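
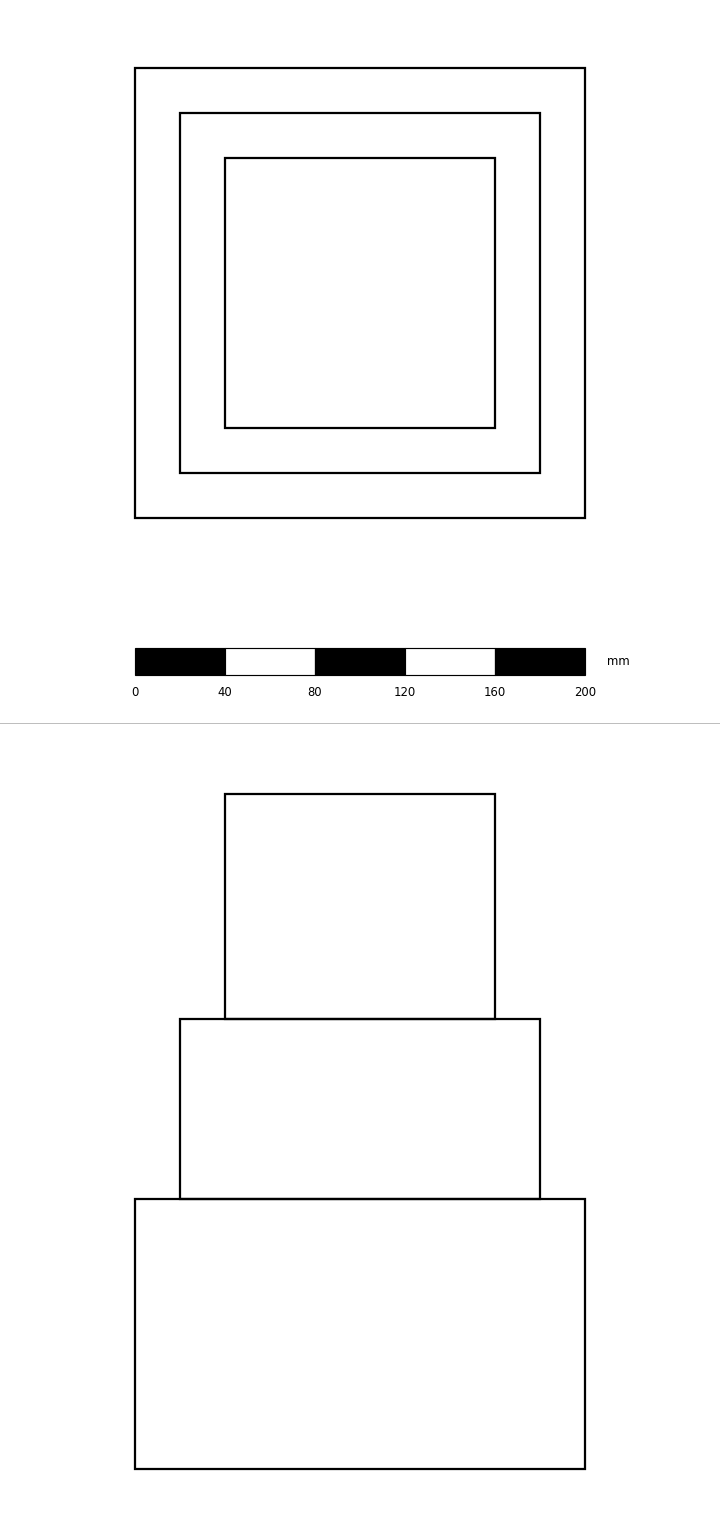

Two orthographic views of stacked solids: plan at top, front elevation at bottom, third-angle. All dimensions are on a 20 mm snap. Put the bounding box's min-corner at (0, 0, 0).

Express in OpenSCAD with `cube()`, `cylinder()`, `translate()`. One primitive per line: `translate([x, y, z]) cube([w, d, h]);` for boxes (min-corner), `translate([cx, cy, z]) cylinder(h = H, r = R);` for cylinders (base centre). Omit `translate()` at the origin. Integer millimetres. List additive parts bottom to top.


cube([200, 200, 120]);
translate([20, 20, 120]) cube([160, 160, 80]);
translate([40, 40, 200]) cube([120, 120, 100]);


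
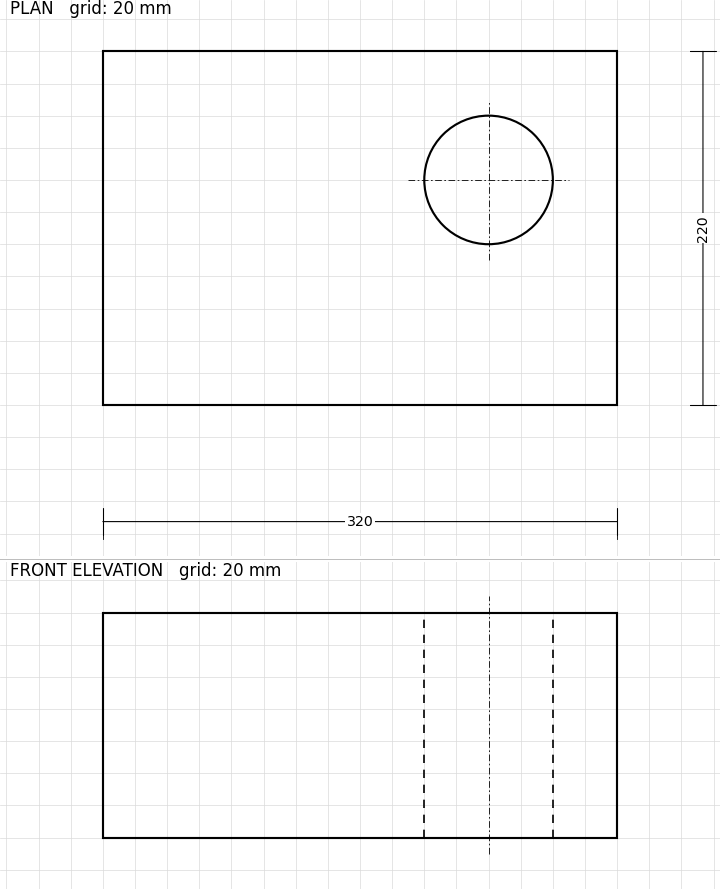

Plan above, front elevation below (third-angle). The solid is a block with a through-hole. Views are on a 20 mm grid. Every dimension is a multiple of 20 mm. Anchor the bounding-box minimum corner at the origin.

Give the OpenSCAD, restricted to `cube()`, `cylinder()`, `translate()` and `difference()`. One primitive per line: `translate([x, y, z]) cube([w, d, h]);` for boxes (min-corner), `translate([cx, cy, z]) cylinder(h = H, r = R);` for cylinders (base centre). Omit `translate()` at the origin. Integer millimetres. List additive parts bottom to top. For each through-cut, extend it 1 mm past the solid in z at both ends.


difference() {
  cube([320, 220, 140]);
  translate([240, 140, -1]) cylinder(h = 142, r = 40);
}


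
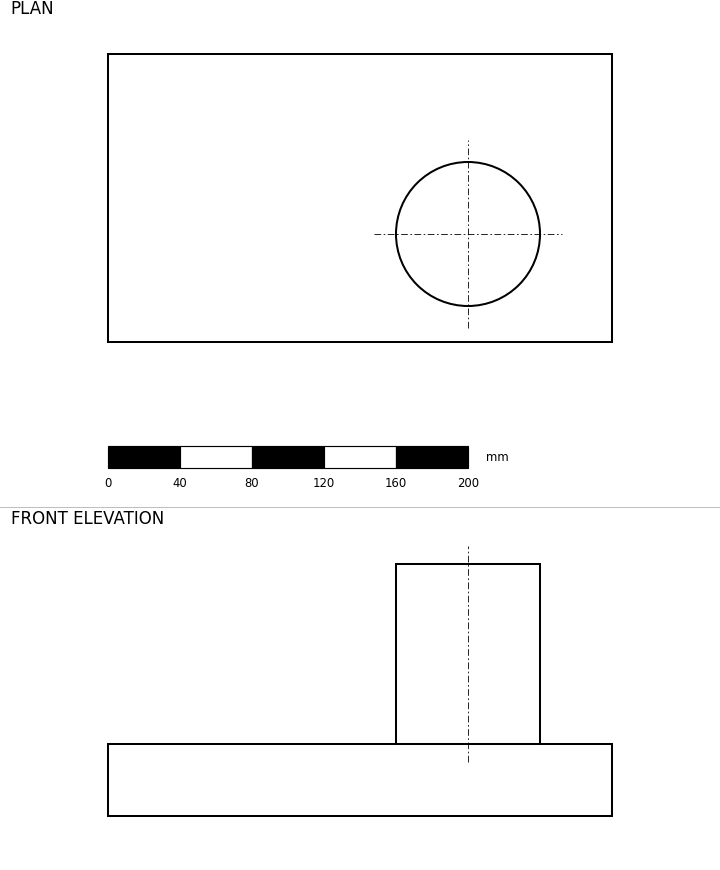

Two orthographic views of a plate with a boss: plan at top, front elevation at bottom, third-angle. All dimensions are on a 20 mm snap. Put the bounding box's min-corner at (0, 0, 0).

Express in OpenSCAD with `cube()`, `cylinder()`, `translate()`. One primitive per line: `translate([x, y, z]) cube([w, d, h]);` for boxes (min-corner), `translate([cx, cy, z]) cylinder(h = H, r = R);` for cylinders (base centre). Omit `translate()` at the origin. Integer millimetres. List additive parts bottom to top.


cube([280, 160, 40]);
translate([200, 60, 40]) cylinder(h = 100, r = 40);


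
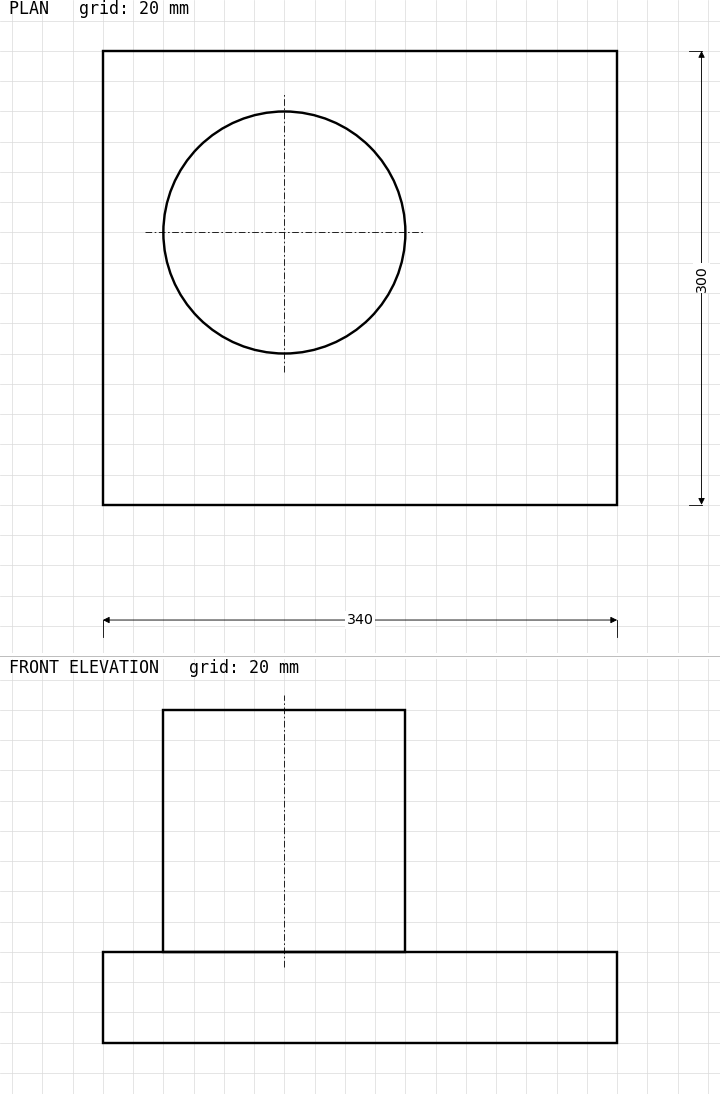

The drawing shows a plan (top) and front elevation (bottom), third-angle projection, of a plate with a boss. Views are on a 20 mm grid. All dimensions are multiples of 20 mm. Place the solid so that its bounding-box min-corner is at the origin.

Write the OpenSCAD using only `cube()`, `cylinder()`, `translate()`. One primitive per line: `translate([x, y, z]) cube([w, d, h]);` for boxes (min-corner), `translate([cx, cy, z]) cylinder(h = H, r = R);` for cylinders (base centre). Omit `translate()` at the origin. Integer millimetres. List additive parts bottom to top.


cube([340, 300, 60]);
translate([120, 180, 60]) cylinder(h = 160, r = 80);


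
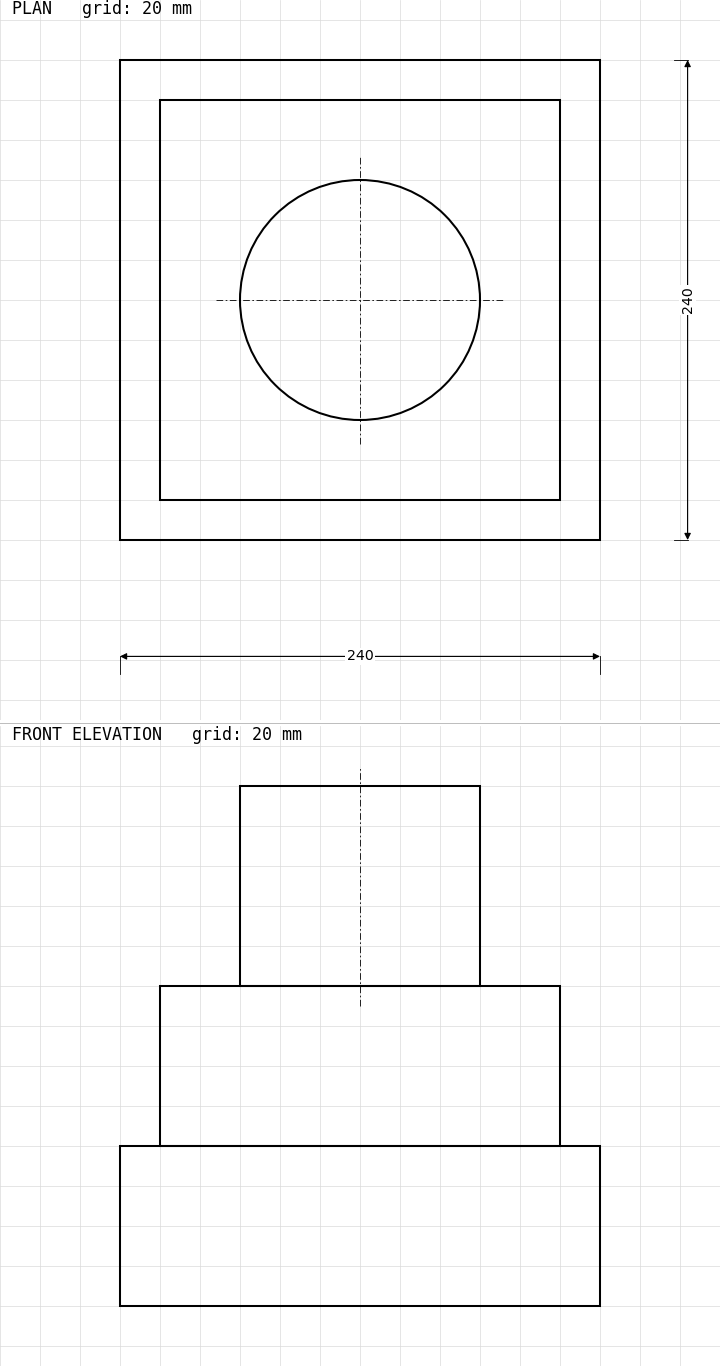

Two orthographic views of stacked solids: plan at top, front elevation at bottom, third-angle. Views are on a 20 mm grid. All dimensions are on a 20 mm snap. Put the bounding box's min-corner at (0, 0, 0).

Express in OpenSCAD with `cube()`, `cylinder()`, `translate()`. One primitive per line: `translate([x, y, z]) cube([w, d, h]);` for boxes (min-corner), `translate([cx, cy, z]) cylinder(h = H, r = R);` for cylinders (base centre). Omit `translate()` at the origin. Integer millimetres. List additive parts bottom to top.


cube([240, 240, 80]);
translate([20, 20, 80]) cube([200, 200, 80]);
translate([120, 120, 160]) cylinder(h = 100, r = 60);


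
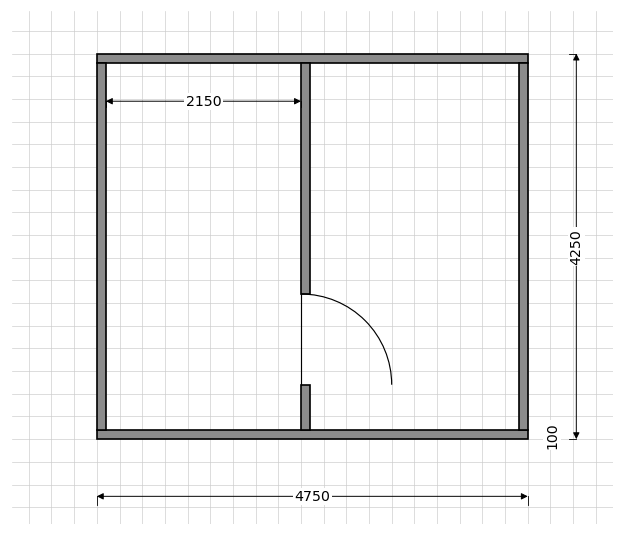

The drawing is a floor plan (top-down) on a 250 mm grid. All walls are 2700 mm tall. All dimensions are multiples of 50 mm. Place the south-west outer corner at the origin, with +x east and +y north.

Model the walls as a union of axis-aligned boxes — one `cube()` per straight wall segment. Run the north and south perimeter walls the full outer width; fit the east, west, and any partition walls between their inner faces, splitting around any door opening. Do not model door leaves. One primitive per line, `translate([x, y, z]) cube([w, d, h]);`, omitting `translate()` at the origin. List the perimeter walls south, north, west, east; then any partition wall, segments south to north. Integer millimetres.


cube([4750, 100, 2700]);
translate([0, 4150, 0]) cube([4750, 100, 2700]);
translate([0, 100, 0]) cube([100, 4050, 2700]);
translate([4650, 100, 0]) cube([100, 4050, 2700]);
translate([2250, 100, 0]) cube([100, 500, 2700]);
translate([2250, 1600, 0]) cube([100, 2550, 2700]);


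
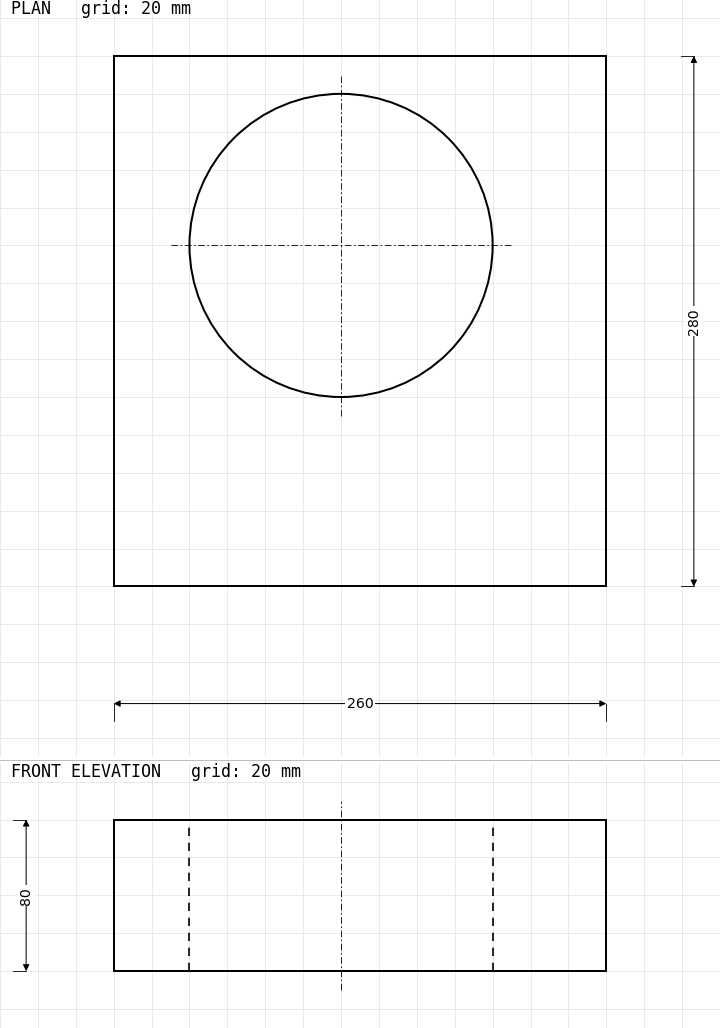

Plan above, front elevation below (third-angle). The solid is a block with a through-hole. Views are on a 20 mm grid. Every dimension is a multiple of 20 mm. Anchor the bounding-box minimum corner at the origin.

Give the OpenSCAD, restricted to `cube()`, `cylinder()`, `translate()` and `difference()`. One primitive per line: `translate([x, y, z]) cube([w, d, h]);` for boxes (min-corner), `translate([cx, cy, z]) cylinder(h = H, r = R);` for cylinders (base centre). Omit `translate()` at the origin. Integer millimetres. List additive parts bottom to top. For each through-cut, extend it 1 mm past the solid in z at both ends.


difference() {
  cube([260, 280, 80]);
  translate([120, 180, -1]) cylinder(h = 82, r = 80);
}


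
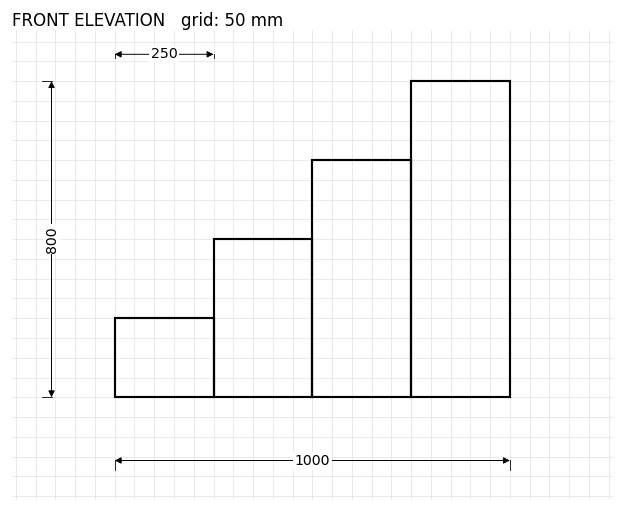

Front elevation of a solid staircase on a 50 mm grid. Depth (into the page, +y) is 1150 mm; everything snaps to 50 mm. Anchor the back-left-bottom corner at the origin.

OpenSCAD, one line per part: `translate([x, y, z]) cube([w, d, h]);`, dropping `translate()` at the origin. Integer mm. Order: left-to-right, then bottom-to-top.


cube([250, 1150, 200]);
translate([250, 0, 0]) cube([250, 1150, 400]);
translate([500, 0, 0]) cube([250, 1150, 600]);
translate([750, 0, 0]) cube([250, 1150, 800]);


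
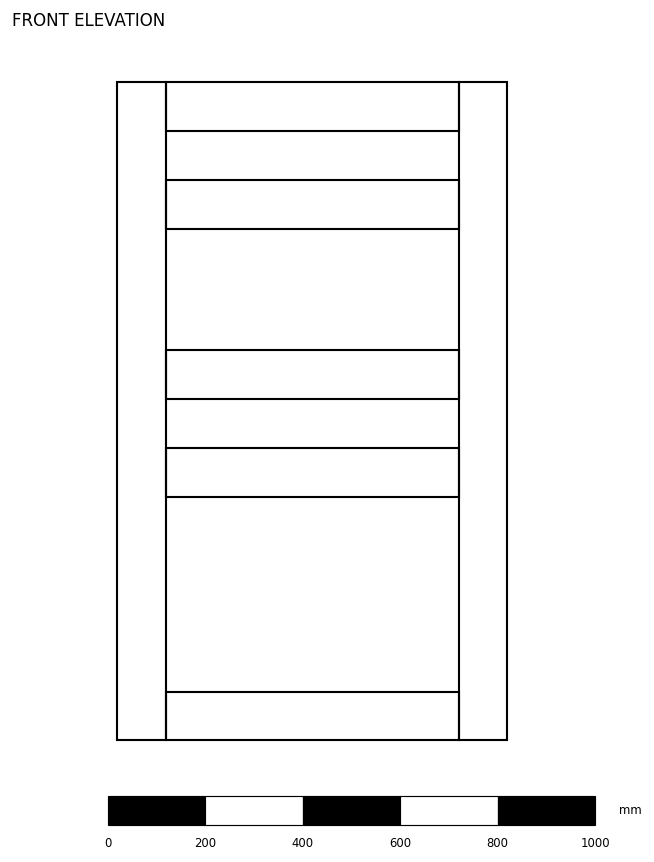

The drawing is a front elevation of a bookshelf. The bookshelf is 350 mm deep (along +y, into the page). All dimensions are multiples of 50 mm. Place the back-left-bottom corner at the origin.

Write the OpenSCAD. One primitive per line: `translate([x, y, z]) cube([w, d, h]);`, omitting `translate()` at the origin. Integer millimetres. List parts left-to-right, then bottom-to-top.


cube([100, 350, 1350]);
translate([100, 0, 0]) cube([600, 350, 100]);
translate([100, 0, 500]) cube([600, 350, 100]);
translate([100, 0, 700]) cube([600, 350, 100]);
translate([100, 0, 1050]) cube([600, 350, 100]);
translate([100, 0, 1250]) cube([600, 350, 100]);
translate([700, 0, 0]) cube([100, 350, 1350]);


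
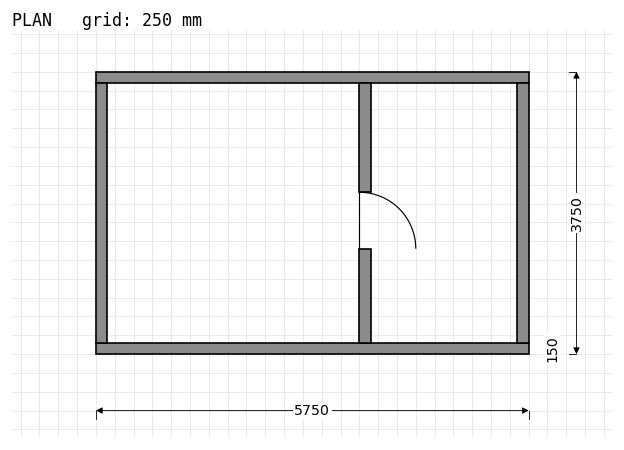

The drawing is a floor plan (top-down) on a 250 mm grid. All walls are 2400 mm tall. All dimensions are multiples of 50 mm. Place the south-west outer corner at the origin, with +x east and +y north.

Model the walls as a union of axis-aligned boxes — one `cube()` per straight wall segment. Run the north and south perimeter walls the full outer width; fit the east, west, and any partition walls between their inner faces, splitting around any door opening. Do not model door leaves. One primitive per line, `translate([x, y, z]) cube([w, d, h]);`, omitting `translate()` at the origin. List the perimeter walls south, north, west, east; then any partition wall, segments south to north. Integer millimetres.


cube([5750, 150, 2400]);
translate([0, 3600, 0]) cube([5750, 150, 2400]);
translate([0, 150, 0]) cube([150, 3450, 2400]);
translate([5600, 150, 0]) cube([150, 3450, 2400]);
translate([3500, 150, 0]) cube([150, 1250, 2400]);
translate([3500, 2150, 0]) cube([150, 1450, 2400]);


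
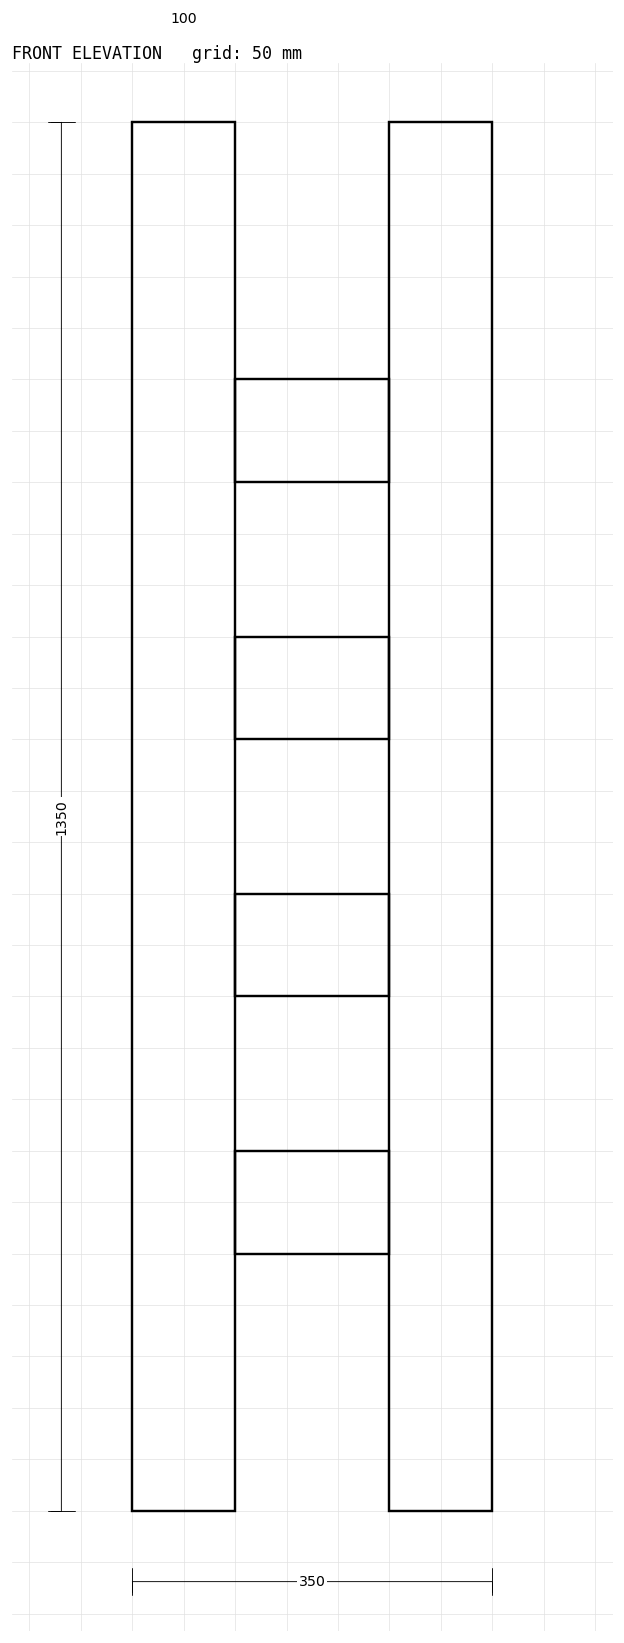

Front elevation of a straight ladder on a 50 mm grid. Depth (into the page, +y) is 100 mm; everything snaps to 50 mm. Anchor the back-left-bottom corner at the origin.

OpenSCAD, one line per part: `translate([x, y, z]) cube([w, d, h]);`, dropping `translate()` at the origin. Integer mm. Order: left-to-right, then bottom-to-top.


cube([100, 100, 1350]);
translate([100, 0, 250]) cube([150, 100, 100]);
translate([100, 0, 500]) cube([150, 100, 100]);
translate([100, 0, 750]) cube([150, 100, 100]);
translate([100, 0, 1000]) cube([150, 100, 100]);
translate([250, 0, 0]) cube([100, 100, 1350]);


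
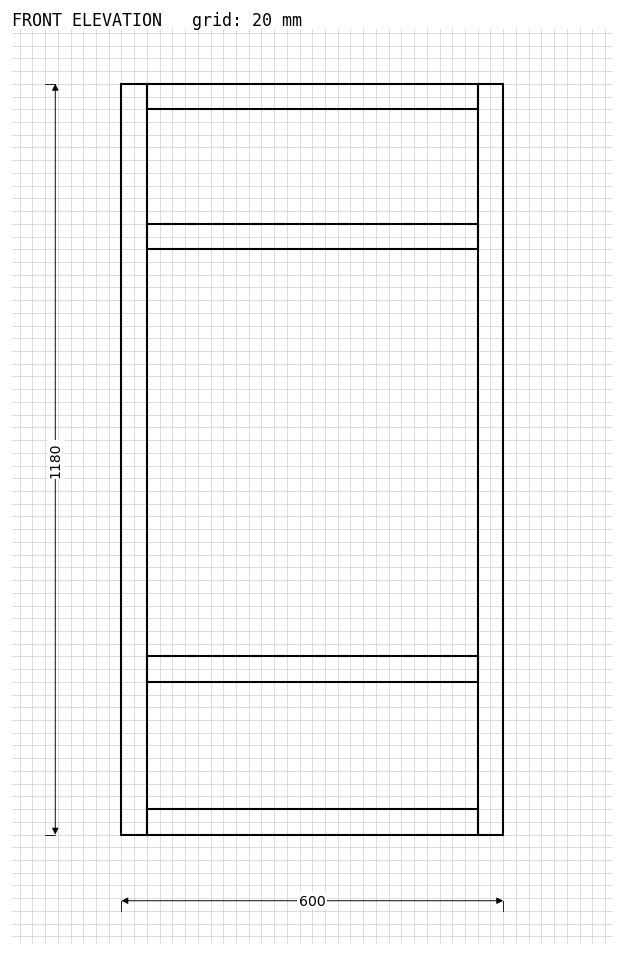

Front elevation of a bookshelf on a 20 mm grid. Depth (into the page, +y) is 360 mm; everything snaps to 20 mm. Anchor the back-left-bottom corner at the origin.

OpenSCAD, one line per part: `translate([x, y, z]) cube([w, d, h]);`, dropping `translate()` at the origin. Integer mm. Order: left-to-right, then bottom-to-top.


cube([40, 360, 1180]);
translate([40, 0, 0]) cube([520, 360, 40]);
translate([40, 0, 240]) cube([520, 360, 40]);
translate([40, 0, 920]) cube([520, 360, 40]);
translate([40, 0, 1140]) cube([520, 360, 40]);
translate([560, 0, 0]) cube([40, 360, 1180]);


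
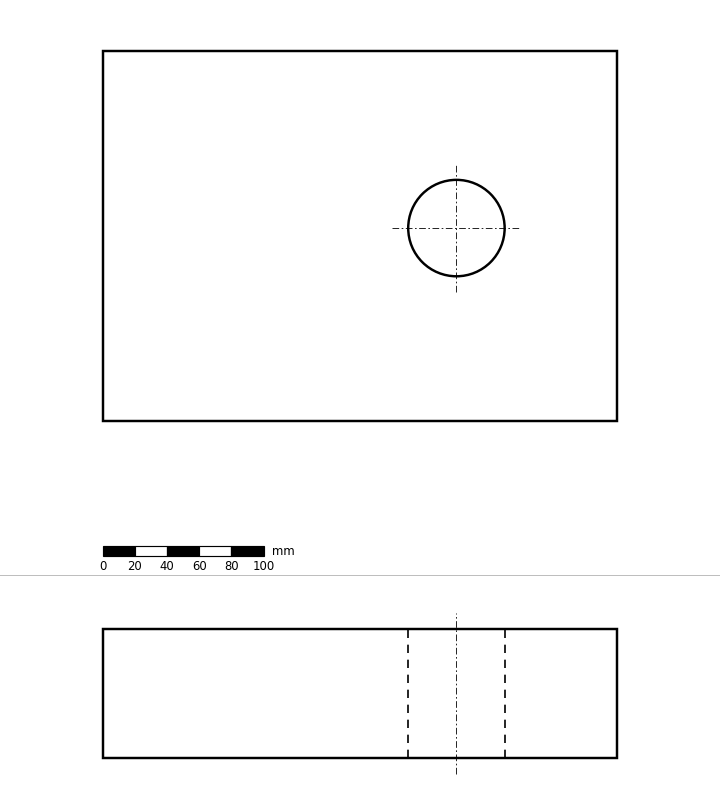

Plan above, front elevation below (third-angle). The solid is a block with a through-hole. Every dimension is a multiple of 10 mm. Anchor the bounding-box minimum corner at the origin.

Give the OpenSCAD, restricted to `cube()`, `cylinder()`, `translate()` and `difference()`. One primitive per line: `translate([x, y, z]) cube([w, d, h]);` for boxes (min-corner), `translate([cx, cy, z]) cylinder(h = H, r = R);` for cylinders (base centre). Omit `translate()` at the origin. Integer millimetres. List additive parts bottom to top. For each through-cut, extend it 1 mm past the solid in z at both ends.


difference() {
  cube([320, 230, 80]);
  translate([220, 120, -1]) cylinder(h = 82, r = 30);
}


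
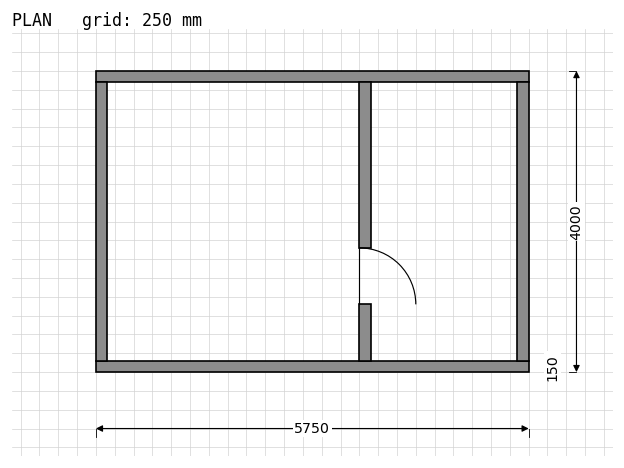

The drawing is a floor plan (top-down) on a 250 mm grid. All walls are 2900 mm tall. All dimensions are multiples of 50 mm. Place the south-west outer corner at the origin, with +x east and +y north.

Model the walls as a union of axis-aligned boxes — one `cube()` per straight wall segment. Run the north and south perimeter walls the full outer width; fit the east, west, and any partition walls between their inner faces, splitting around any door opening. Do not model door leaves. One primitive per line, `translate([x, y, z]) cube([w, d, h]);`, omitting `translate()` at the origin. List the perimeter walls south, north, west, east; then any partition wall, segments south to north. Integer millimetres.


cube([5750, 150, 2900]);
translate([0, 3850, 0]) cube([5750, 150, 2900]);
translate([0, 150, 0]) cube([150, 3700, 2900]);
translate([5600, 150, 0]) cube([150, 3700, 2900]);
translate([3500, 150, 0]) cube([150, 750, 2900]);
translate([3500, 1650, 0]) cube([150, 2200, 2900]);


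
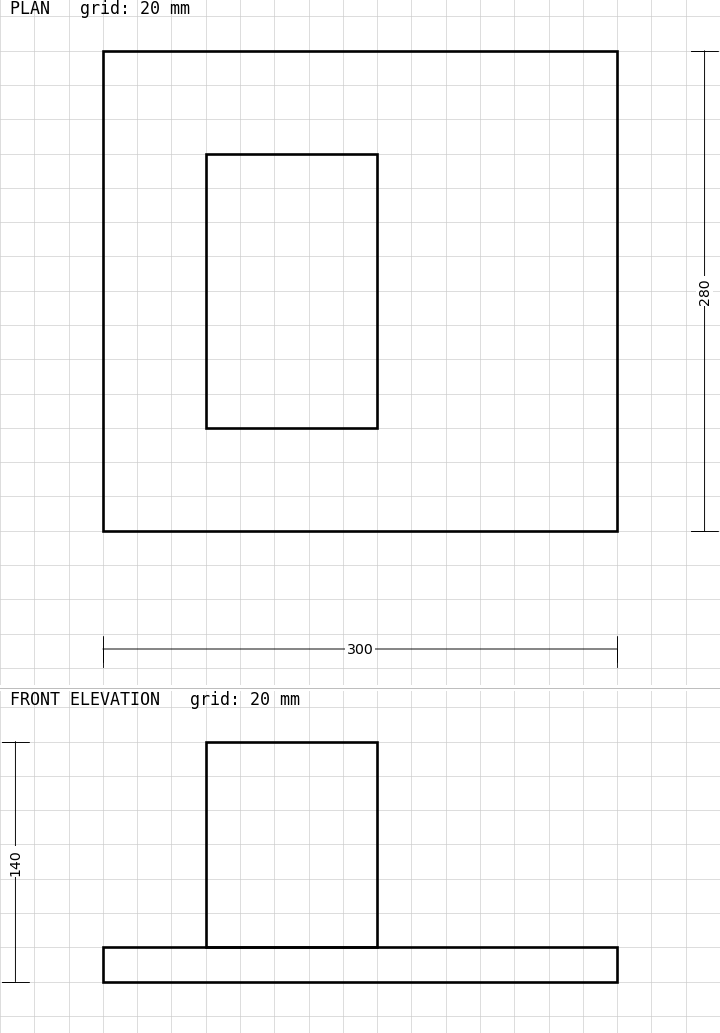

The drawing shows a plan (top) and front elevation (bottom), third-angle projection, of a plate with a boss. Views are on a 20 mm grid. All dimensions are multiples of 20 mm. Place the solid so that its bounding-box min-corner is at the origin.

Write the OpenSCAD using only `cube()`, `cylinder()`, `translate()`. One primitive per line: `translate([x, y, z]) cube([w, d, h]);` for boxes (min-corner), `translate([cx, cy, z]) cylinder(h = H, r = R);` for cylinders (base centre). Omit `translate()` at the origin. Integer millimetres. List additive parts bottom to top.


cube([300, 280, 20]);
translate([60, 60, 20]) cube([100, 160, 120]);


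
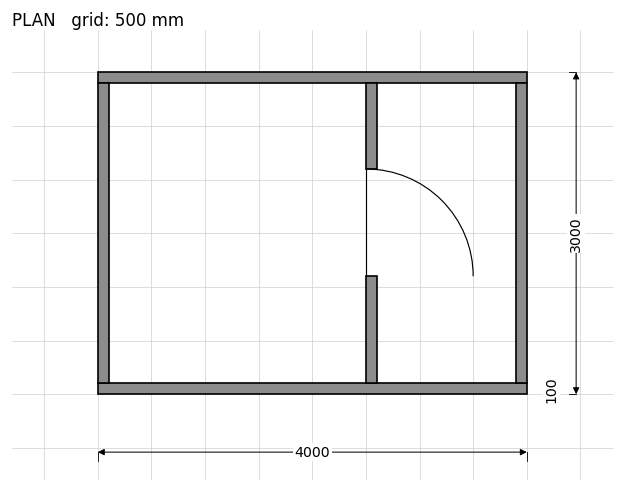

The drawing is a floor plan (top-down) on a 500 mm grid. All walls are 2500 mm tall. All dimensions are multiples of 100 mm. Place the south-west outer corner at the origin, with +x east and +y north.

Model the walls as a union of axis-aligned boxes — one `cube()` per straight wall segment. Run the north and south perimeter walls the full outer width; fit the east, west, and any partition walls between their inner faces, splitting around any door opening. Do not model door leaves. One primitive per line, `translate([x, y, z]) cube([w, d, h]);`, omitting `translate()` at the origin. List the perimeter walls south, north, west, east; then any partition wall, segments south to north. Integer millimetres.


cube([4000, 100, 2500]);
translate([0, 2900, 0]) cube([4000, 100, 2500]);
translate([0, 100, 0]) cube([100, 2800, 2500]);
translate([3900, 100, 0]) cube([100, 2800, 2500]);
translate([2500, 100, 0]) cube([100, 1000, 2500]);
translate([2500, 2100, 0]) cube([100, 800, 2500]);


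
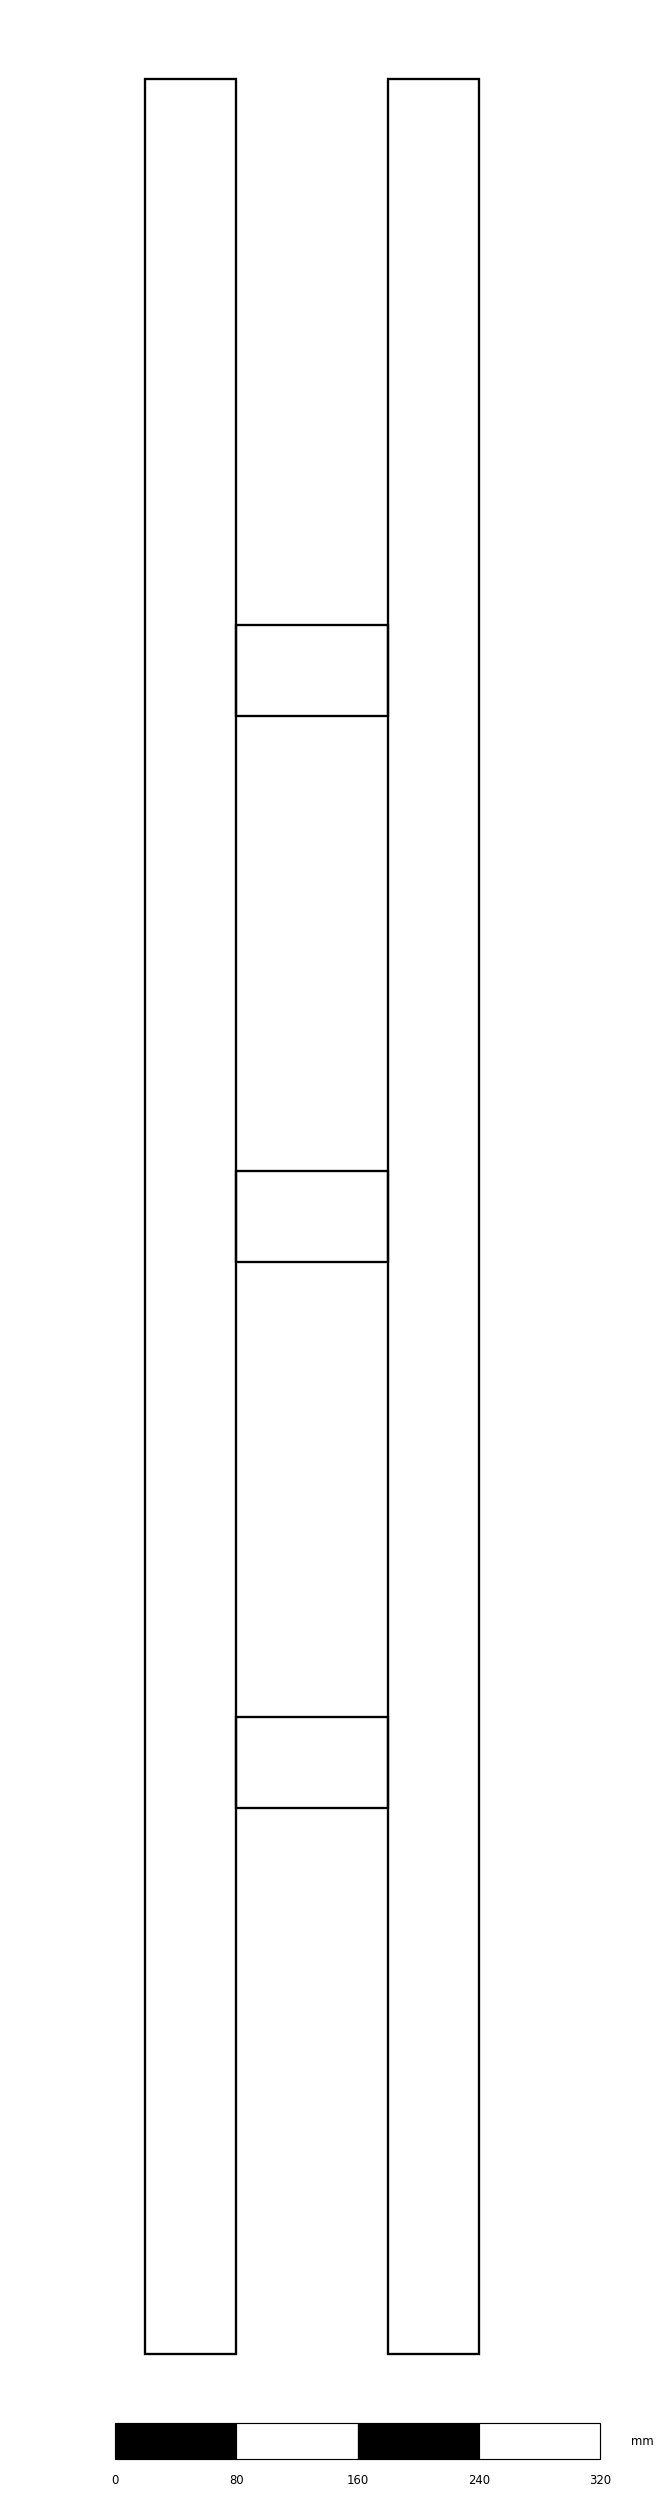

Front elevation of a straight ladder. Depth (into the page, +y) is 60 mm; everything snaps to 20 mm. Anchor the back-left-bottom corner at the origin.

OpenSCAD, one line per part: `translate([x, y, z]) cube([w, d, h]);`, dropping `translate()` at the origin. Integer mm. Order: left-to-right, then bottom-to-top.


cube([60, 60, 1500]);
translate([60, 0, 360]) cube([100, 60, 60]);
translate([60, 0, 720]) cube([100, 60, 60]);
translate([60, 0, 1080]) cube([100, 60, 60]);
translate([160, 0, 0]) cube([60, 60, 1500]);


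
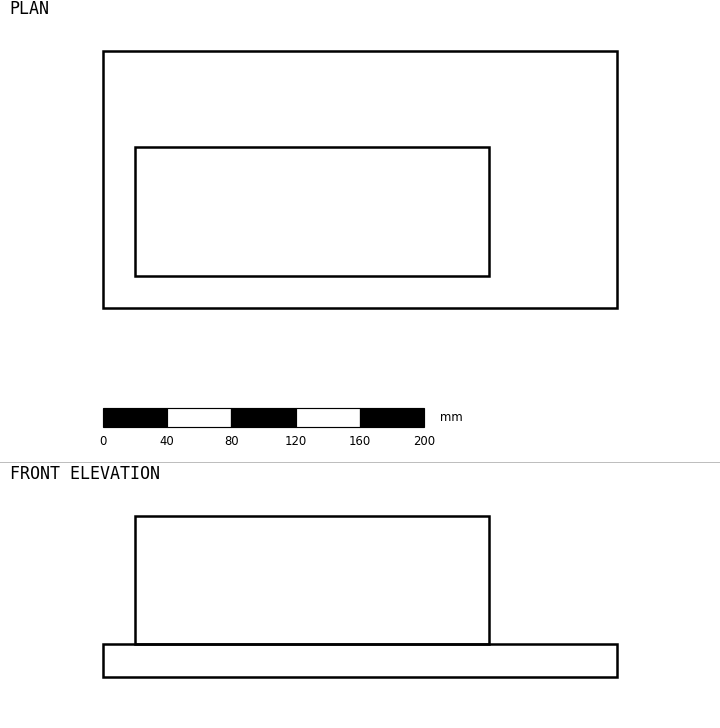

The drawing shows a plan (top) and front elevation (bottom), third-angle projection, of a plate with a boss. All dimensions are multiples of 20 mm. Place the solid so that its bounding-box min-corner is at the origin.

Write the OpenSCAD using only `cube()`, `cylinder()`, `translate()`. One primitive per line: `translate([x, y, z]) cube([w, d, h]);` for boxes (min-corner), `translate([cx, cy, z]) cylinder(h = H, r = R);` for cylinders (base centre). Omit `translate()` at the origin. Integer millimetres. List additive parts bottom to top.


cube([320, 160, 20]);
translate([20, 20, 20]) cube([220, 80, 80]);


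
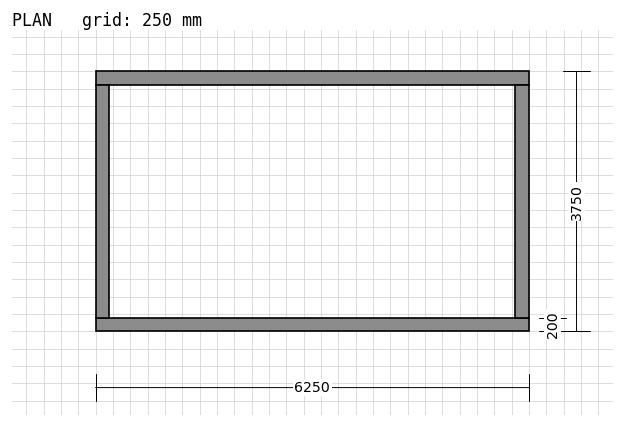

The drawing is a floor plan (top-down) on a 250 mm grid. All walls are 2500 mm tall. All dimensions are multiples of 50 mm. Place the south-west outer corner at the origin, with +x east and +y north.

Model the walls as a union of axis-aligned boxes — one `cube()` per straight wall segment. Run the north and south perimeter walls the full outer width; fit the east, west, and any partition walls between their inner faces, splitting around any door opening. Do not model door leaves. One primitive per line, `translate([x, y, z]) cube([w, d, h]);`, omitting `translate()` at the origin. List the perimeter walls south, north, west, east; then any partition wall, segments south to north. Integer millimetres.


cube([6250, 200, 2500]);
translate([0, 3550, 0]) cube([6250, 200, 2500]);
translate([0, 200, 0]) cube([200, 3350, 2500]);
translate([6050, 200, 0]) cube([200, 3350, 2500]);


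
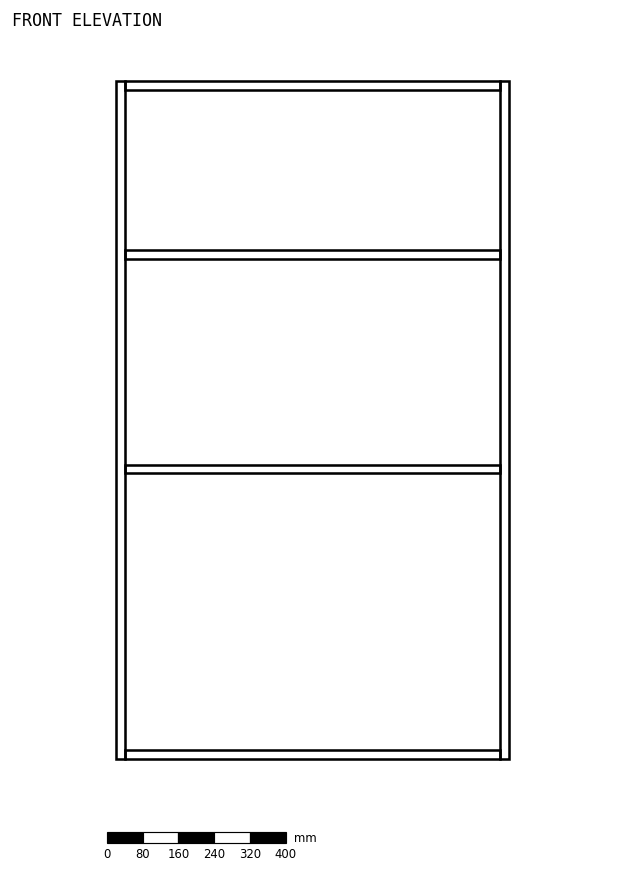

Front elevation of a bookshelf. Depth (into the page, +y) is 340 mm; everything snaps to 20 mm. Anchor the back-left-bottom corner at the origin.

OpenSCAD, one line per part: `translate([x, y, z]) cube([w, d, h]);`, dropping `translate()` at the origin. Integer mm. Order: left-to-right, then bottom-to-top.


cube([20, 340, 1520]);
translate([20, 0, 0]) cube([840, 340, 20]);
translate([20, 0, 640]) cube([840, 340, 20]);
translate([20, 0, 1120]) cube([840, 340, 20]);
translate([20, 0, 1500]) cube([840, 340, 20]);
translate([860, 0, 0]) cube([20, 340, 1520]);


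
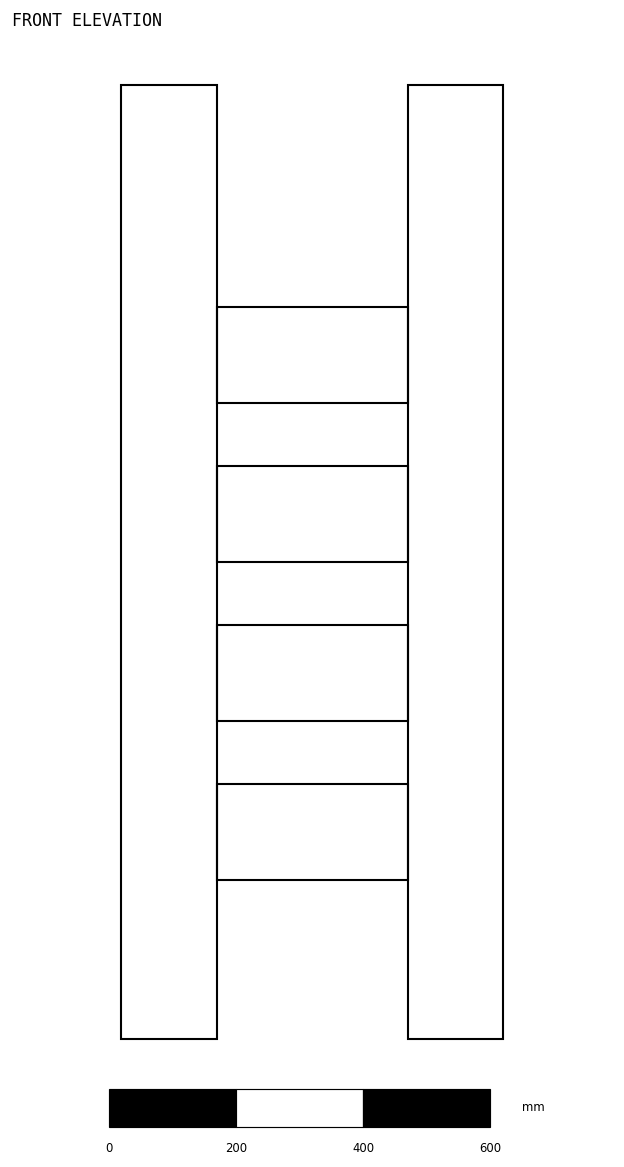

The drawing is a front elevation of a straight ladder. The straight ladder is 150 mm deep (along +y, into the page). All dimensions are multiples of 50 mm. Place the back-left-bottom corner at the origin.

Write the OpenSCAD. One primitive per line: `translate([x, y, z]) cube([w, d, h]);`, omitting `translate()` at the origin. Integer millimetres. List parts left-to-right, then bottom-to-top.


cube([150, 150, 1500]);
translate([150, 0, 250]) cube([300, 150, 150]);
translate([150, 0, 500]) cube([300, 150, 150]);
translate([150, 0, 750]) cube([300, 150, 150]);
translate([150, 0, 1000]) cube([300, 150, 150]);
translate([450, 0, 0]) cube([150, 150, 1500]);


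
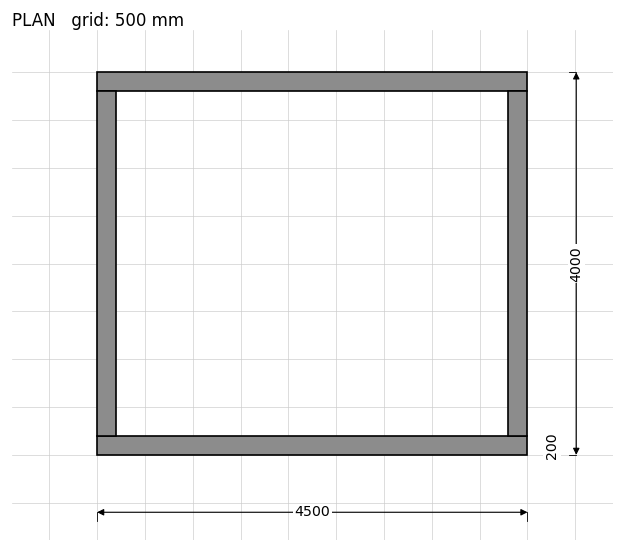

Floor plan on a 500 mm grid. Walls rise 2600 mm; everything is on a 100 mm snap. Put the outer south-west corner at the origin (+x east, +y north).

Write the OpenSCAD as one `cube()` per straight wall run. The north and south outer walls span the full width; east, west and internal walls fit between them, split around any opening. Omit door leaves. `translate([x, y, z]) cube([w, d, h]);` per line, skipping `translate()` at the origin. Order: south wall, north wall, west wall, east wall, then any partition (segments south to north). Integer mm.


cube([4500, 200, 2600]);
translate([0, 3800, 0]) cube([4500, 200, 2600]);
translate([0, 200, 0]) cube([200, 3600, 2600]);
translate([4300, 200, 0]) cube([200, 3600, 2600]);


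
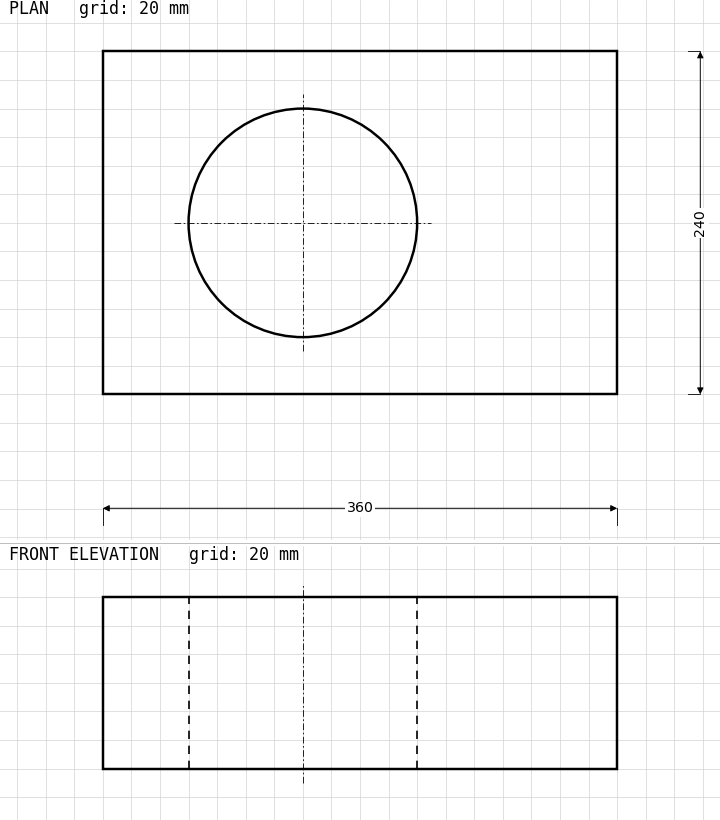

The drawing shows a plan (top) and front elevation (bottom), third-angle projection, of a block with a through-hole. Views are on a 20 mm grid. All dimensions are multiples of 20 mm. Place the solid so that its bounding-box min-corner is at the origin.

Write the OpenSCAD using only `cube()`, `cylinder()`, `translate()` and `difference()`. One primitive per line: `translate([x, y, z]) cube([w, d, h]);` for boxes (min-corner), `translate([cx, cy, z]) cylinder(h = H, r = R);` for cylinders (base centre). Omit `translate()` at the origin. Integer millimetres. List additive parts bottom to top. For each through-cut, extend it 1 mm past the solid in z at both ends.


difference() {
  cube([360, 240, 120]);
  translate([140, 120, -1]) cylinder(h = 122, r = 80);
}


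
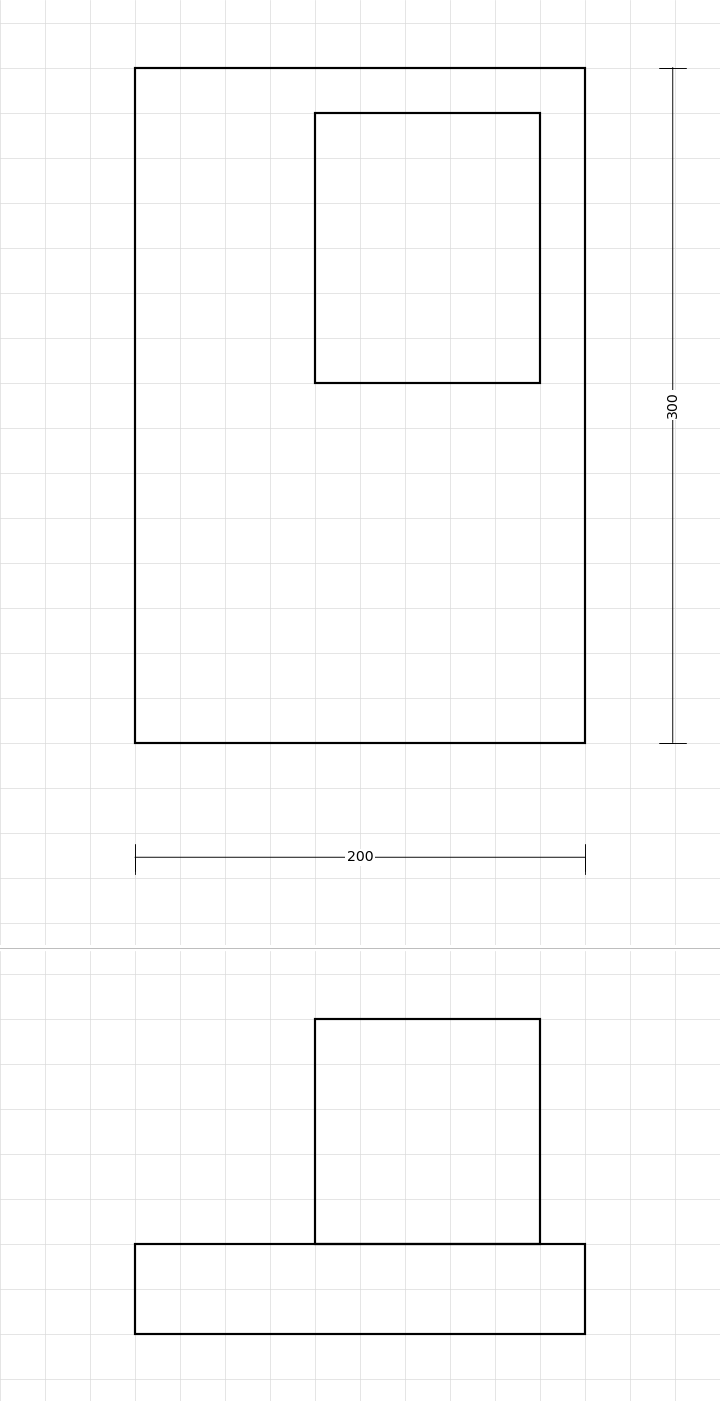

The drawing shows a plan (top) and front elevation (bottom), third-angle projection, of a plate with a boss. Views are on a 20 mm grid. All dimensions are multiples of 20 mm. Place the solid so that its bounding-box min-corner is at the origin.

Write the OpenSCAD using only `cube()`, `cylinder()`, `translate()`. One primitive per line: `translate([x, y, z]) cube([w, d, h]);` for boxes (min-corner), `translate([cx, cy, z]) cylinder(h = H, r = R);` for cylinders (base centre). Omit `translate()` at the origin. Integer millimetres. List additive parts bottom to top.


cube([200, 300, 40]);
translate([80, 160, 40]) cube([100, 120, 100]);


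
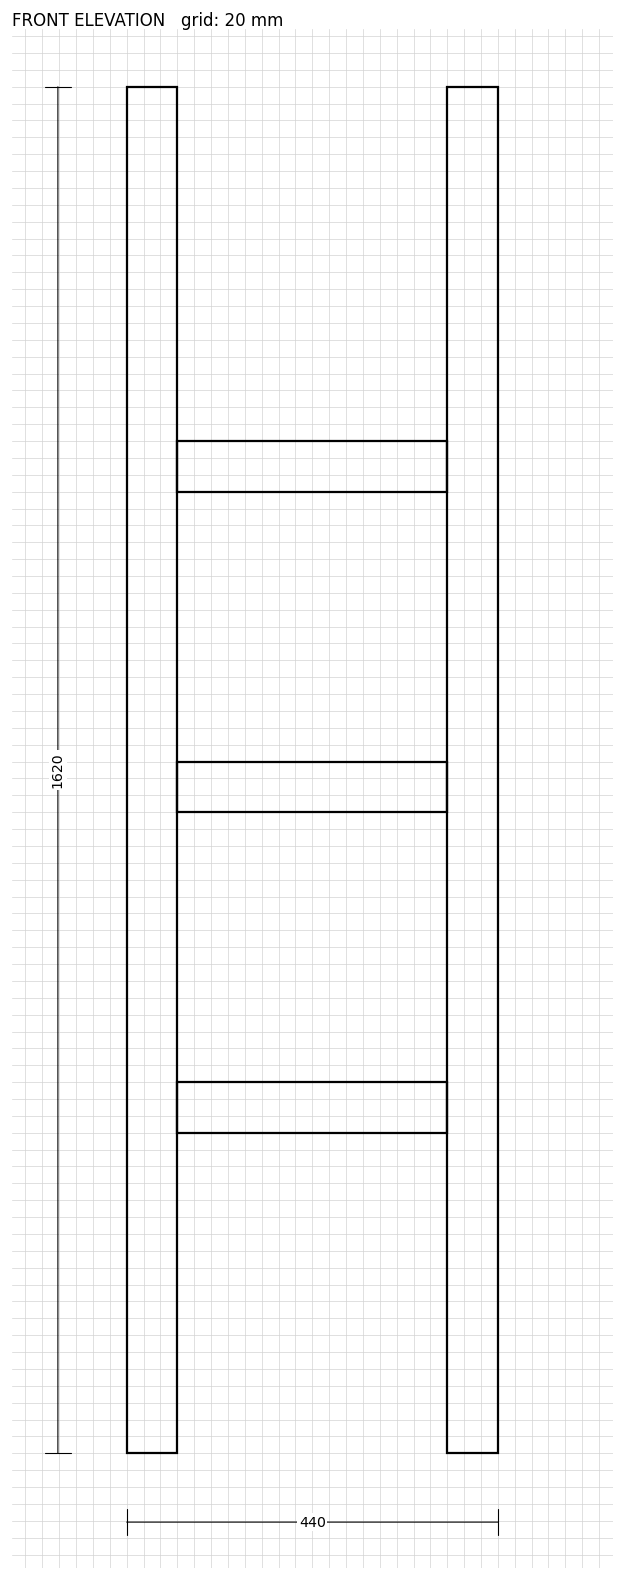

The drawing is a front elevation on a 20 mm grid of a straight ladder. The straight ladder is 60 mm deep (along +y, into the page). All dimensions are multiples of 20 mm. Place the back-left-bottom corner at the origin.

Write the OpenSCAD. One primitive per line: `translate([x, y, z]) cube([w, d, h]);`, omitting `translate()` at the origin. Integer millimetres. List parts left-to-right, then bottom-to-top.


cube([60, 60, 1620]);
translate([60, 0, 380]) cube([320, 60, 60]);
translate([60, 0, 760]) cube([320, 60, 60]);
translate([60, 0, 1140]) cube([320, 60, 60]);
translate([380, 0, 0]) cube([60, 60, 1620]);


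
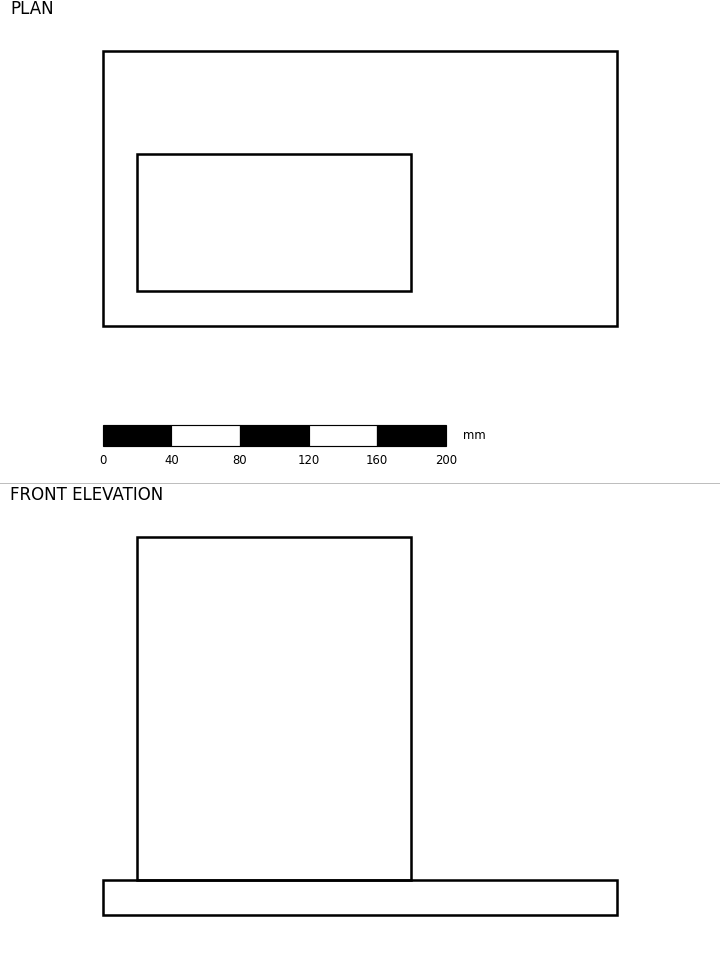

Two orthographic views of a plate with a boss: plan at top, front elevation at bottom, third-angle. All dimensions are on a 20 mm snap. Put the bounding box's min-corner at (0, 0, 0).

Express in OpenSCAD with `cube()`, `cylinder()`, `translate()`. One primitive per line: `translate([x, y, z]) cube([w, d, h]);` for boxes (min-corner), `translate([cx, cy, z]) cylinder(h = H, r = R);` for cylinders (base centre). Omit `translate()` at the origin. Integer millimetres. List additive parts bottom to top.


cube([300, 160, 20]);
translate([20, 20, 20]) cube([160, 80, 200]);


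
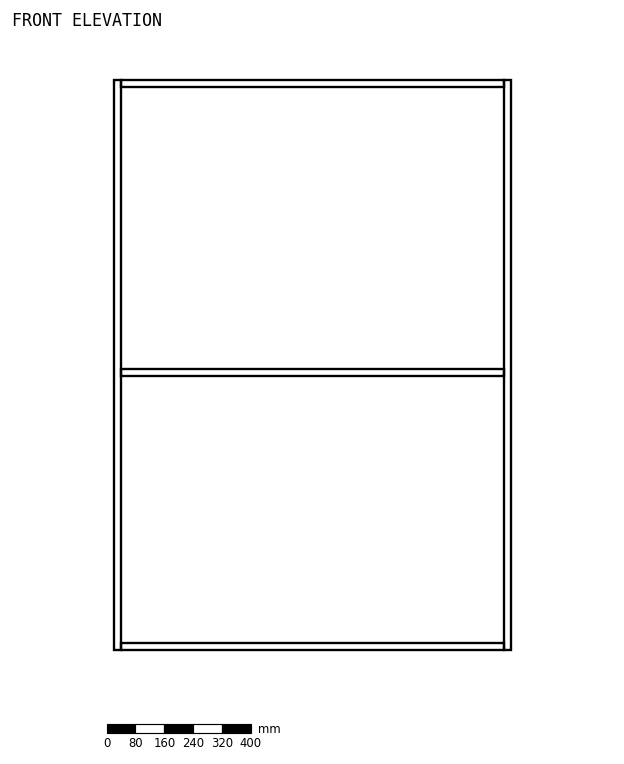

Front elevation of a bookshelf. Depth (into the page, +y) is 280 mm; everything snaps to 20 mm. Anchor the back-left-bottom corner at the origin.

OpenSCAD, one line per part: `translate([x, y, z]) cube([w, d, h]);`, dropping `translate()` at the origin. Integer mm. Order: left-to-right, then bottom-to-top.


cube([20, 280, 1580]);
translate([20, 0, 0]) cube([1060, 280, 20]);
translate([20, 0, 760]) cube([1060, 280, 20]);
translate([20, 0, 1560]) cube([1060, 280, 20]);
translate([1080, 0, 0]) cube([20, 280, 1580]);


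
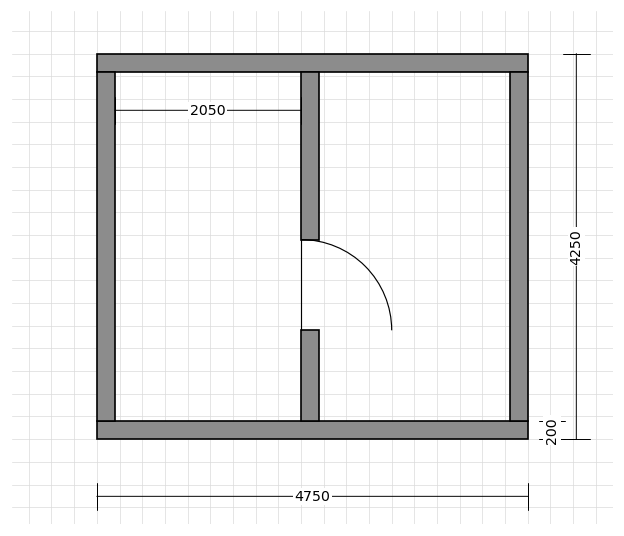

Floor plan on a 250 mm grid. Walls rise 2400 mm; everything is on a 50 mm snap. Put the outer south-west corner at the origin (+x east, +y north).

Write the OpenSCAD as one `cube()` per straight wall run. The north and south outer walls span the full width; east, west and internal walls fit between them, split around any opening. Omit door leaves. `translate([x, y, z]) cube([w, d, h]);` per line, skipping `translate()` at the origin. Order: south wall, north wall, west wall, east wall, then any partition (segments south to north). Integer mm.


cube([4750, 200, 2400]);
translate([0, 4050, 0]) cube([4750, 200, 2400]);
translate([0, 200, 0]) cube([200, 3850, 2400]);
translate([4550, 200, 0]) cube([200, 3850, 2400]);
translate([2250, 200, 0]) cube([200, 1000, 2400]);
translate([2250, 2200, 0]) cube([200, 1850, 2400]);


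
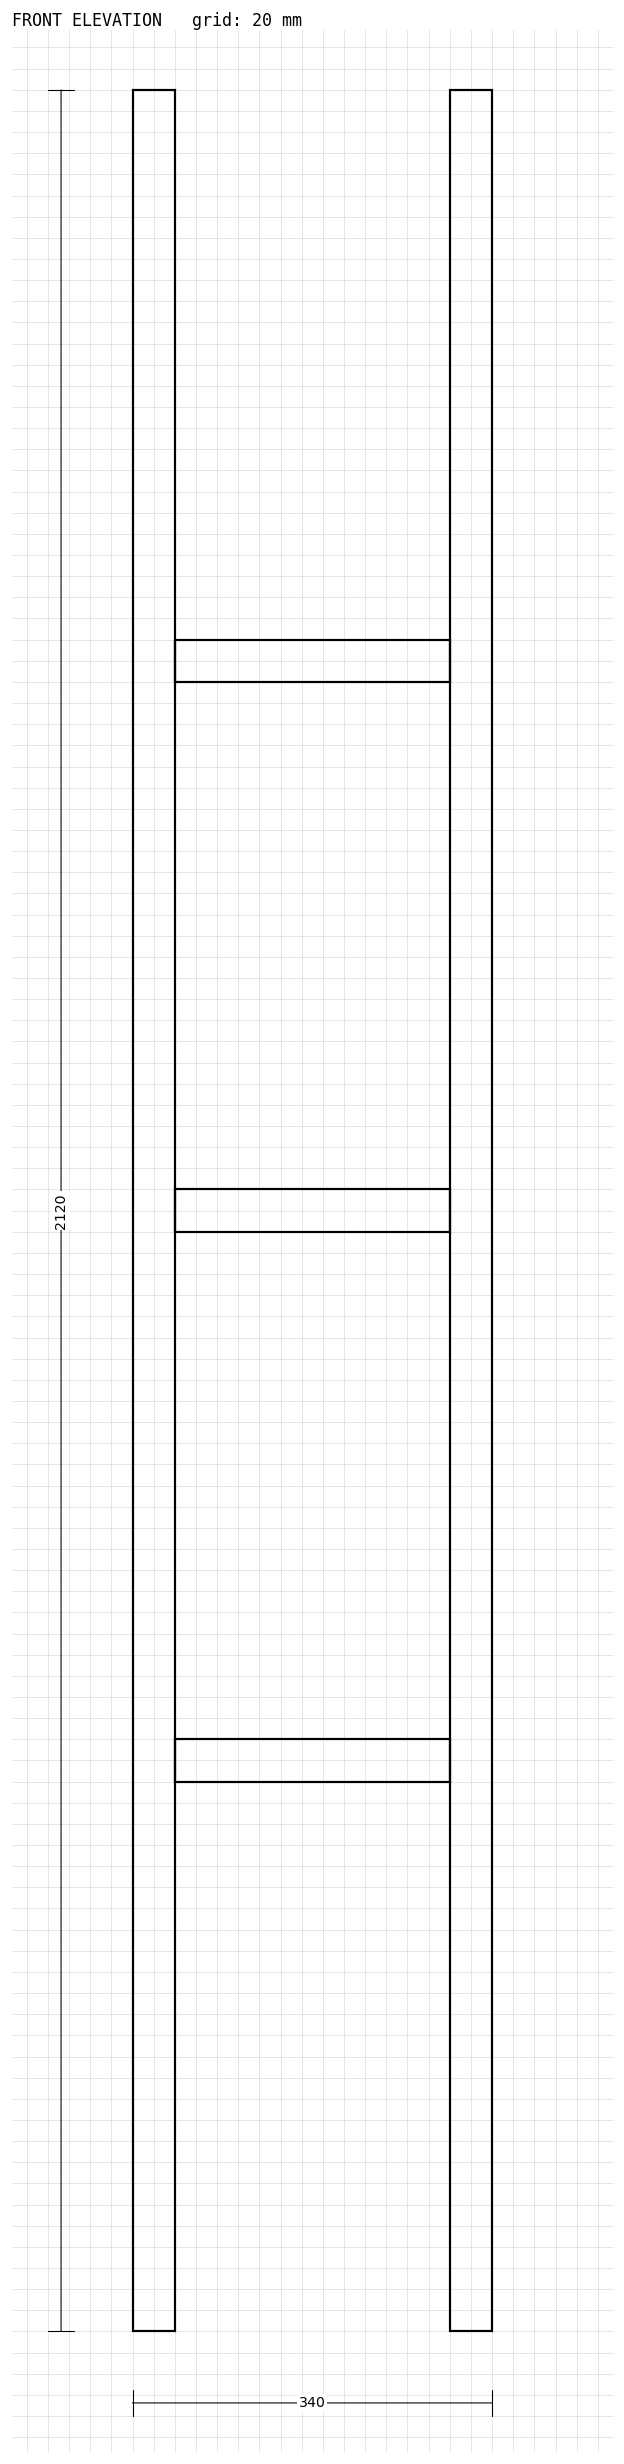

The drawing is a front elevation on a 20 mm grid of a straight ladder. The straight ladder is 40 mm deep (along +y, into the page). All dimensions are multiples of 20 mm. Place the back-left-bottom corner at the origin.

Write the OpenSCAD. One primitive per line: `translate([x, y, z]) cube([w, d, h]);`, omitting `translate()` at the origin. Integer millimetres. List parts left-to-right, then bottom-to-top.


cube([40, 40, 2120]);
translate([40, 0, 520]) cube([260, 40, 40]);
translate([40, 0, 1040]) cube([260, 40, 40]);
translate([40, 0, 1560]) cube([260, 40, 40]);
translate([300, 0, 0]) cube([40, 40, 2120]);


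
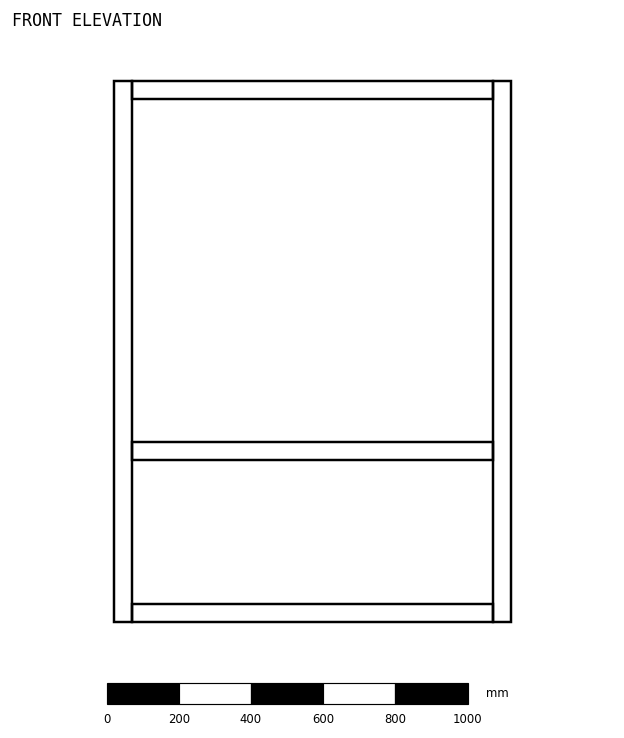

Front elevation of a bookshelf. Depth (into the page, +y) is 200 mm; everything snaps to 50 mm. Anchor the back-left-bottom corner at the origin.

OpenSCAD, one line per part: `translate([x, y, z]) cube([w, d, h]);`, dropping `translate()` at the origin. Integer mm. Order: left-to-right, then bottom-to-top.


cube([50, 200, 1500]);
translate([50, 0, 0]) cube([1000, 200, 50]);
translate([50, 0, 450]) cube([1000, 200, 50]);
translate([50, 0, 1450]) cube([1000, 200, 50]);
translate([1050, 0, 0]) cube([50, 200, 1500]);


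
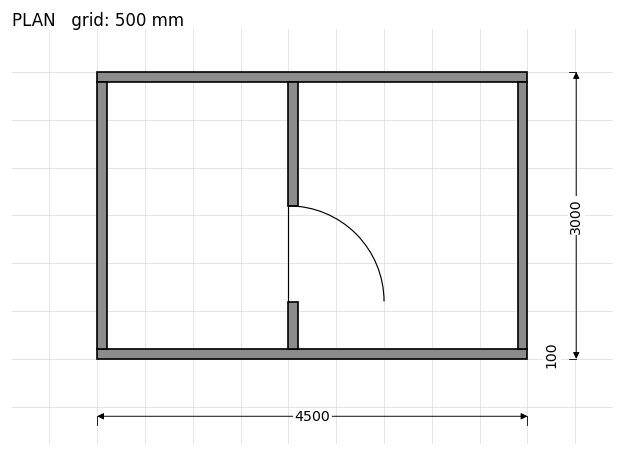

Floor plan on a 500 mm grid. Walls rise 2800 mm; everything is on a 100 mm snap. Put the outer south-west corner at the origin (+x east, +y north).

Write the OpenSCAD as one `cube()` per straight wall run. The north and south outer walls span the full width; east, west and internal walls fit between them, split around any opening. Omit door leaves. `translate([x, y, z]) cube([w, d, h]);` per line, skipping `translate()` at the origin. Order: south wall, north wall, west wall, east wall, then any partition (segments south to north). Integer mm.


cube([4500, 100, 2800]);
translate([0, 2900, 0]) cube([4500, 100, 2800]);
translate([0, 100, 0]) cube([100, 2800, 2800]);
translate([4400, 100, 0]) cube([100, 2800, 2800]);
translate([2000, 100, 0]) cube([100, 500, 2800]);
translate([2000, 1600, 0]) cube([100, 1300, 2800]);


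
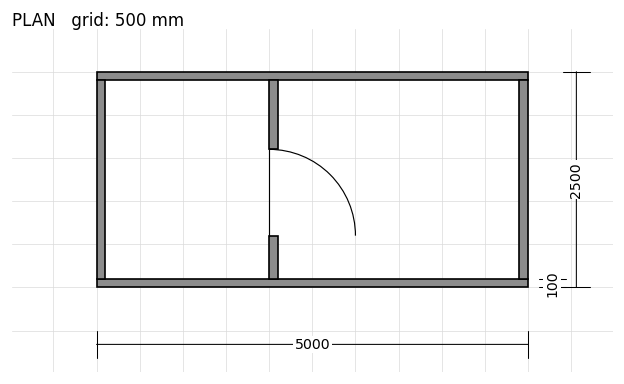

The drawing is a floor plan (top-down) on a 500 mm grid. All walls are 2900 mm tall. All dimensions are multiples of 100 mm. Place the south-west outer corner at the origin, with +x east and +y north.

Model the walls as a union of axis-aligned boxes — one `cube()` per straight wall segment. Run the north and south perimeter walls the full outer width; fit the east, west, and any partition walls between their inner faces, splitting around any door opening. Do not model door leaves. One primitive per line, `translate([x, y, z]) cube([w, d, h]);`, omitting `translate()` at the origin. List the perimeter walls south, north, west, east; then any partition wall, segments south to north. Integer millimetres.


cube([5000, 100, 2900]);
translate([0, 2400, 0]) cube([5000, 100, 2900]);
translate([0, 100, 0]) cube([100, 2300, 2900]);
translate([4900, 100, 0]) cube([100, 2300, 2900]);
translate([2000, 100, 0]) cube([100, 500, 2900]);
translate([2000, 1600, 0]) cube([100, 800, 2900]);


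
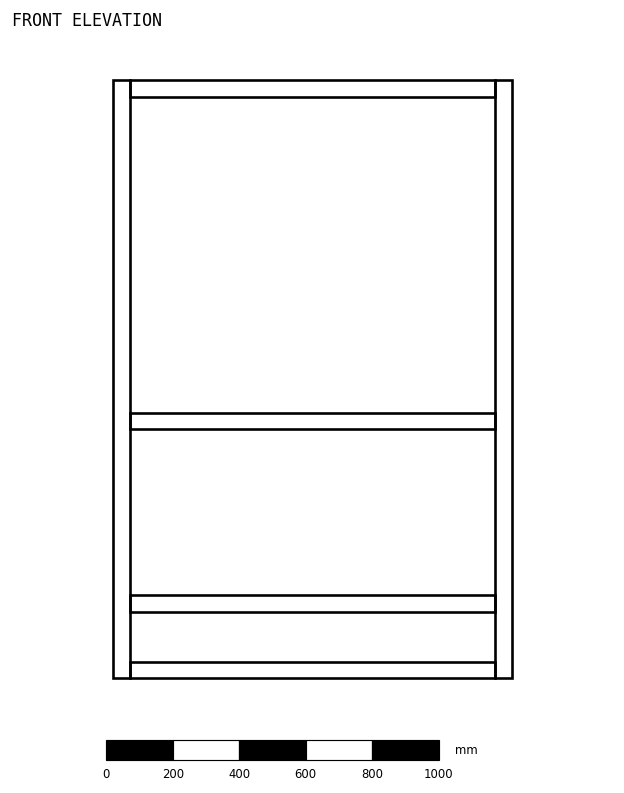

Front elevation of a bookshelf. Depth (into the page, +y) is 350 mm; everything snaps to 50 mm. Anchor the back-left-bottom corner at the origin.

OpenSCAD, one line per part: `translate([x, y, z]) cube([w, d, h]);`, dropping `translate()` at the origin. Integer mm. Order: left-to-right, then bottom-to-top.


cube([50, 350, 1800]);
translate([50, 0, 0]) cube([1100, 350, 50]);
translate([50, 0, 200]) cube([1100, 350, 50]);
translate([50, 0, 750]) cube([1100, 350, 50]);
translate([50, 0, 1750]) cube([1100, 350, 50]);
translate([1150, 0, 0]) cube([50, 350, 1800]);


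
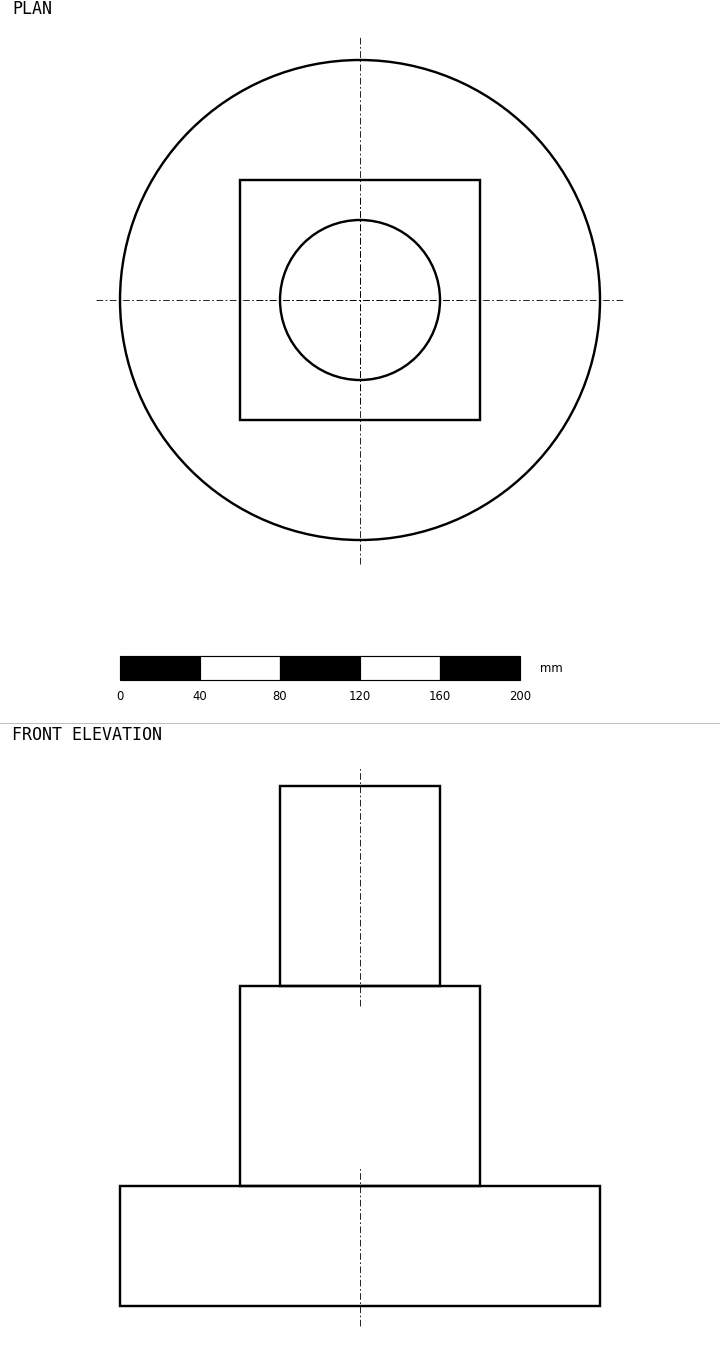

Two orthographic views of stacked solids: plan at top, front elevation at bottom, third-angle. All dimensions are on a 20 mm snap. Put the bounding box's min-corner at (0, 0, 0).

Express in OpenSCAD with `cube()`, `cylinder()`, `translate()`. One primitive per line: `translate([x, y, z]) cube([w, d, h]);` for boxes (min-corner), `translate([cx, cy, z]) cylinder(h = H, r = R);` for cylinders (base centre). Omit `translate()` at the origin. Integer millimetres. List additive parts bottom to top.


translate([120, 120, 0]) cylinder(h = 60, r = 120);
translate([60, 60, 60]) cube([120, 120, 100]);
translate([120, 120, 160]) cylinder(h = 100, r = 40);


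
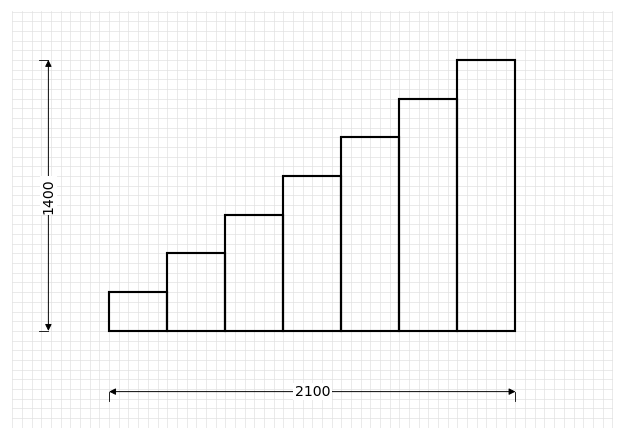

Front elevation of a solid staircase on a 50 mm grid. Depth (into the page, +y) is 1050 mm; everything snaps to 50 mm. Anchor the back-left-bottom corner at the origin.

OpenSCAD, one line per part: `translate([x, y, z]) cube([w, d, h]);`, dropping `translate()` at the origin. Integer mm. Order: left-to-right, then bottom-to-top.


cube([300, 1050, 200]);
translate([300, 0, 0]) cube([300, 1050, 400]);
translate([600, 0, 0]) cube([300, 1050, 600]);
translate([900, 0, 0]) cube([300, 1050, 800]);
translate([1200, 0, 0]) cube([300, 1050, 1000]);
translate([1500, 0, 0]) cube([300, 1050, 1200]);
translate([1800, 0, 0]) cube([300, 1050, 1400]);
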